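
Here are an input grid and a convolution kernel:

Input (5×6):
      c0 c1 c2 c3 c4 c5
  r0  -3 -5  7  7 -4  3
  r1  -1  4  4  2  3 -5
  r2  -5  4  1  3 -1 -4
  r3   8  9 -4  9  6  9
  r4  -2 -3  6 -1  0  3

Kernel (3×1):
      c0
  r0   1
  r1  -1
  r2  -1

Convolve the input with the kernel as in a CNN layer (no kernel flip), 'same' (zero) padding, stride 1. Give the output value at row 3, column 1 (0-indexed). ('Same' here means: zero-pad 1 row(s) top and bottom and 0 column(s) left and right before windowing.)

-2

The receptive field on the zero-padded input at this output position is [4 / 9 / -3]. Elementwise product with the kernel and sum: 4·1 + 9·-1 + -3·-1.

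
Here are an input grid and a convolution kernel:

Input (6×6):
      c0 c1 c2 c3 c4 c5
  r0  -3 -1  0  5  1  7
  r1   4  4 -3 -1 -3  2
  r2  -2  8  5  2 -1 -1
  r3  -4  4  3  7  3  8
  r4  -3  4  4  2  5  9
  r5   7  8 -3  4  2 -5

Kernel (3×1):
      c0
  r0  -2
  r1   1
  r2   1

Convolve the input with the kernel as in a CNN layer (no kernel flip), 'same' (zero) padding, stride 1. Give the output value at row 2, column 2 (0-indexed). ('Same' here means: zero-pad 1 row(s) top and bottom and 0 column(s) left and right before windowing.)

The receptive field on the zero-padded input at this output position is [-3 / 5 / 3]. Elementwise product with the kernel and sum: -3·-2 + 5·1 + 3·1.

14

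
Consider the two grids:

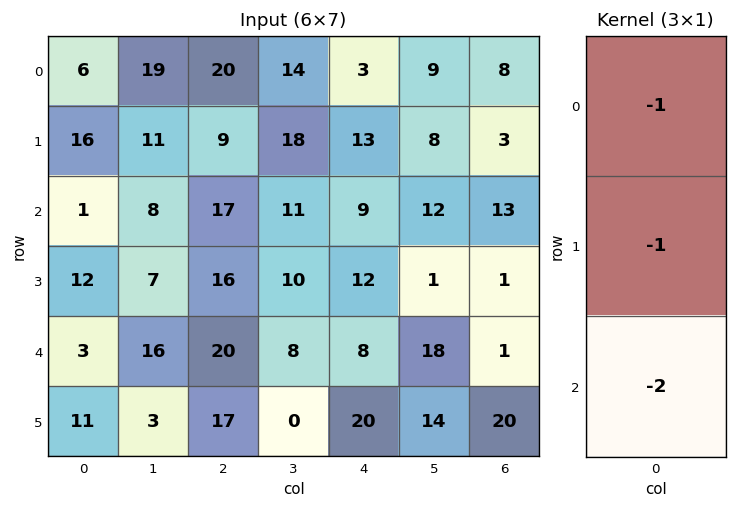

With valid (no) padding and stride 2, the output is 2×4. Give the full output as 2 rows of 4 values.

-24 -63 -34 -37
-19 -73 -37 -16

Output[0,0]: The receptive field on the input at this output position is [6 / 16 / 1]. Elementwise product with the kernel and sum: 6·-1 + 16·-1 + 1·-2.
Output[0,1]: The receptive field on the input at this output position is [20 / 9 / 17]. Elementwise product with the kernel and sum: 20·-1 + 9·-1 + 17·-2.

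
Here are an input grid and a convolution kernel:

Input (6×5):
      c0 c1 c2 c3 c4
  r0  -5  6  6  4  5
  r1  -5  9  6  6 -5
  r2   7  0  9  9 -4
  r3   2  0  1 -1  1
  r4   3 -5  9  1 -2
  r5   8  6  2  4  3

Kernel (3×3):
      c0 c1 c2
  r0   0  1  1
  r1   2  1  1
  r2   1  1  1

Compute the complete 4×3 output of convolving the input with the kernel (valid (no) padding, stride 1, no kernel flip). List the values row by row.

33 58 36
41 30 25
21 23 15
27 12 26

Output[0,0]: The receptive field on the input at this output position is [-5 6 6 / -5 9 6 / 7 0 9]. Elementwise product with the kernel and sum: 6·1 + 6·1 + -5·2 + 9·1 + 6·1 + 7·1 + 0·1 + 9·1.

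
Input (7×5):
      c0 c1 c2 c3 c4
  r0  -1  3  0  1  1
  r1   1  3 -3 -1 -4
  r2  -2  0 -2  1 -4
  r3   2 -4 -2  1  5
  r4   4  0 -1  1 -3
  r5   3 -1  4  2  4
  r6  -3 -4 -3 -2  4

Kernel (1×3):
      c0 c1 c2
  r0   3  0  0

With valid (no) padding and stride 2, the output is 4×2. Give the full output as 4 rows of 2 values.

Output[0,0]: The receptive field on the input at this output position is [-1 3 0]. Elementwise product with the kernel and sum: -1·3.
Output[0,1]: The receptive field on the input at this output position is [0 1 1]. Elementwise product with the kernel and sum: 0·3.

-3 0
-6 -6
12 -3
-9 -9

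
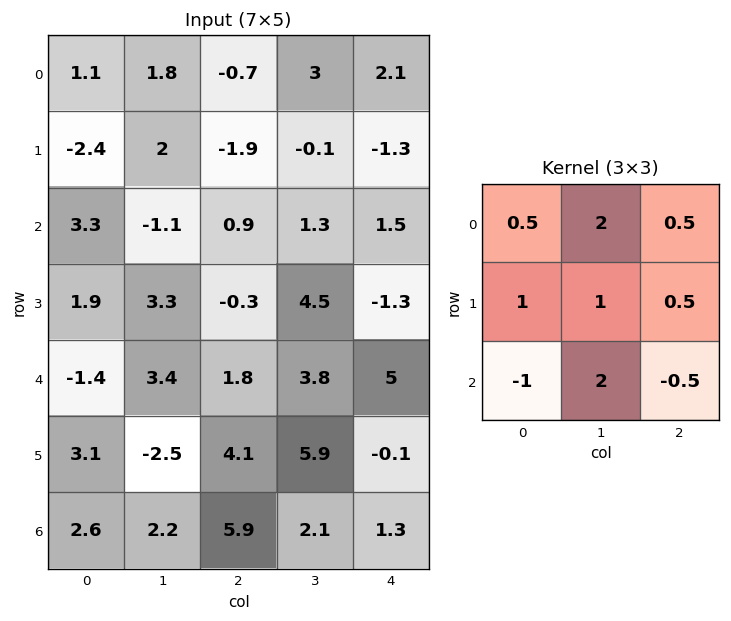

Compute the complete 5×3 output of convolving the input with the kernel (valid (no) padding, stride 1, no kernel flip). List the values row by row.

-3.5 3.3 5
9.35 -8.55 11.1
12.25 5.45 10.65
0.15 18.15 24.05
8.5 20.3 18.6

Output[0,0]: The receptive field on the input at this output position is [1.1 1.8 -0.7 / -2.4 2 -1.9 / 3.3 -1.1 0.9]. Elementwise product with the kernel and sum: 1.1·0.5 + 1.8·2 + -0.7·0.5 + -2.4·1 + 2·1 + -1.9·0.5 + 3.3·-1 + -1.1·2 + 0.9·-0.5.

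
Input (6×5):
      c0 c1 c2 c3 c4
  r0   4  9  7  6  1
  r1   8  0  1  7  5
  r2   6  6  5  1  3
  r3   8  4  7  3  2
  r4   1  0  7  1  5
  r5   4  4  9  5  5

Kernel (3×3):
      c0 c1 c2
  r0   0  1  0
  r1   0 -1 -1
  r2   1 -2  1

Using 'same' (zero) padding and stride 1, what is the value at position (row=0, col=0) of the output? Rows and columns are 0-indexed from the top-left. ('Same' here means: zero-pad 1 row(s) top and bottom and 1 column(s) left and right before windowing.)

-29

The receptive field on the zero-padded input at this output position is [0 0 0 / 0 4 9 / 0 8 0]. Elementwise product with the kernel and sum: 0·1 + 4·-1 + 9·-1 + 0·1 + 8·-2 + 0·1.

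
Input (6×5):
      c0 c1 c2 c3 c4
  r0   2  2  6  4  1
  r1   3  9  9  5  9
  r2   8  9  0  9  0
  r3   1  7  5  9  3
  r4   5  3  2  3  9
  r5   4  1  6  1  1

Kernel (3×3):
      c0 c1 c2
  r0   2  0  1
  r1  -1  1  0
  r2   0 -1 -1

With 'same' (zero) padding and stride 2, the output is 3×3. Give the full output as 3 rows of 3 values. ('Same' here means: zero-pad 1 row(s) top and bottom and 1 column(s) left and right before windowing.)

Output[0,0]: The receptive field on the zero-padded input at this output position is [0 0 0 / 0 2 2 / 0 3 9]. Elementwise product with the kernel and sum: 0·2 + 0·1 + 0·-1 + 2·1 + 3·-1 + 9·-1.
Output[0,1]: The receptive field on the zero-padded input at this output position is [0 0 0 / 2 6 4 / 9 9 5]. Elementwise product with the kernel and sum: 0·2 + 0·1 + 2·-1 + 6·1 + 9·-1 + 5·-1.

-10 -10 -12
9 0 -2
7 15 23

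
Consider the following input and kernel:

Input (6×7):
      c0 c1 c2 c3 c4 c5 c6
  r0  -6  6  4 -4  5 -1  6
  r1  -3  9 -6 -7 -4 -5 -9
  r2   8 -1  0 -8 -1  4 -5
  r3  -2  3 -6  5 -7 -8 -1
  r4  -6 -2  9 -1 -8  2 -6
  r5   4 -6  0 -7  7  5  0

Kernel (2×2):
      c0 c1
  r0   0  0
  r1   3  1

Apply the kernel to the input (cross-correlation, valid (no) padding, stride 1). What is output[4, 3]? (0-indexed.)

-14

The receptive field on the input at this output position is [-1 -8 / -7 7]. Elementwise product with the kernel and sum: -7·3 + 7·1.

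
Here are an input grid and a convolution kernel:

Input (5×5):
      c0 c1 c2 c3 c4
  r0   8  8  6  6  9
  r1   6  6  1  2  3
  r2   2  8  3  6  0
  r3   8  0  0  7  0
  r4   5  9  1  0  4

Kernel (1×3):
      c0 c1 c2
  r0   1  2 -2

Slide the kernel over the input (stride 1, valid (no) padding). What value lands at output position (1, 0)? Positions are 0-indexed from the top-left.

16

The receptive field on the input at this output position is [6 6 1]. Elementwise product with the kernel and sum: 6·1 + 6·2 + 1·-2.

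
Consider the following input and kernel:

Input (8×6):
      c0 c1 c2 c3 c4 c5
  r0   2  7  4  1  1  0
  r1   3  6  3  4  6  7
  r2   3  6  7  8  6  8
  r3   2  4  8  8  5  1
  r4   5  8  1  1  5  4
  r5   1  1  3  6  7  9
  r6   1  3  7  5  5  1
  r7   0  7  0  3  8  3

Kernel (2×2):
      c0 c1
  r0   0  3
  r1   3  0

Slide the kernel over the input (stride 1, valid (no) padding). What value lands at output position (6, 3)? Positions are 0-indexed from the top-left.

The receptive field on the input at this output position is [5 5 / 3 8]. Elementwise product with the kernel and sum: 5·3 + 3·3.

24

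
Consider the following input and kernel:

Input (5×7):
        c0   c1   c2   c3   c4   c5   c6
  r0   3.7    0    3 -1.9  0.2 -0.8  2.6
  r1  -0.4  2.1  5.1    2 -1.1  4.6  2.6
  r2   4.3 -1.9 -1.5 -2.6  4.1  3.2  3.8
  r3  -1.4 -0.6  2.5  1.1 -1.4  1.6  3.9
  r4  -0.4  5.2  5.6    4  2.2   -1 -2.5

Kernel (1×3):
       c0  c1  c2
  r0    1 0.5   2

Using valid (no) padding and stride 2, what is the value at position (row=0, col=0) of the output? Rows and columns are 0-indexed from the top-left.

The receptive field on the input at this output position is [3.7 0 3]. Elementwise product with the kernel and sum: 3.7·1 + 0·0.5 + 3·2.

9.7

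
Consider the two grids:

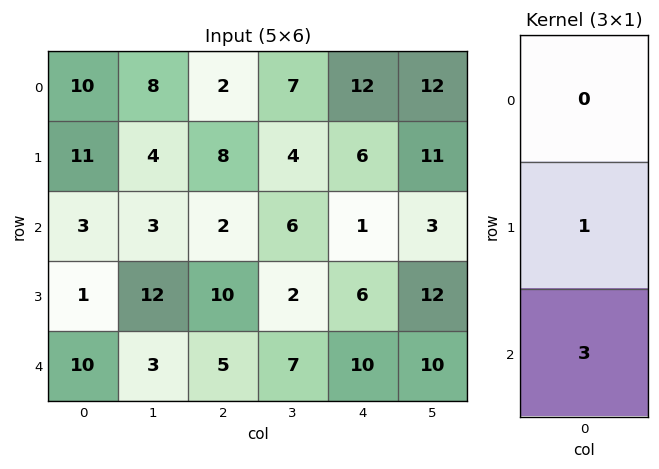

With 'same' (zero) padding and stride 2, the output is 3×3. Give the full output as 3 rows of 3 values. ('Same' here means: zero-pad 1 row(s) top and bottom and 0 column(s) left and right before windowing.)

Output[0,0]: The receptive field on the zero-padded input at this output position is [0 / 10 / 11]. Elementwise product with the kernel and sum: 10·1 + 11·3.
Output[0,1]: The receptive field on the zero-padded input at this output position is [0 / 2 / 8]. Elementwise product with the kernel and sum: 2·1 + 8·3.

43 26 30
6 32 19
10 5 10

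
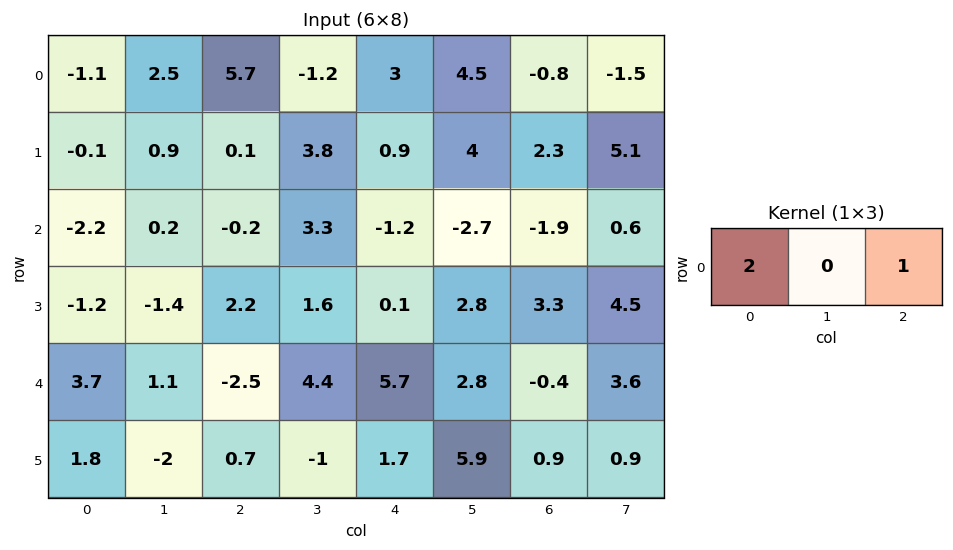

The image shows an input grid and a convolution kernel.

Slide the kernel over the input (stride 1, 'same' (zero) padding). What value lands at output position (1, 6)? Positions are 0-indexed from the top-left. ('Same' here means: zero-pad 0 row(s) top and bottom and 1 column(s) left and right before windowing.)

The receptive field on the zero-padded input at this output position is [4 2.3 5.1]. Elementwise product with the kernel and sum: 4·2 + 5.1·1.

13.1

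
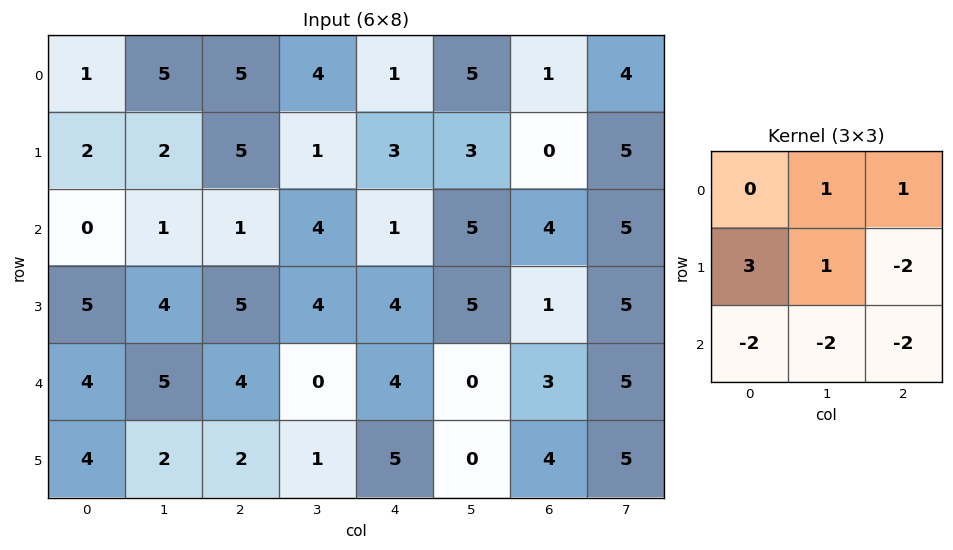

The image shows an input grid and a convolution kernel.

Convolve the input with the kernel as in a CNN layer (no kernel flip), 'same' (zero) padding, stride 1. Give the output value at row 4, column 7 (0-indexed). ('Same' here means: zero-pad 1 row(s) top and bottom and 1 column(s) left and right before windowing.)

The receptive field on the zero-padded input at this output position is [1 5 0 / 3 5 0 / 4 5 0]. Elementwise product with the kernel and sum: 5·1 + 0·1 + 3·3 + 5·1 + 0·-2 + 4·-2 + 5·-2 + 0·-2.

1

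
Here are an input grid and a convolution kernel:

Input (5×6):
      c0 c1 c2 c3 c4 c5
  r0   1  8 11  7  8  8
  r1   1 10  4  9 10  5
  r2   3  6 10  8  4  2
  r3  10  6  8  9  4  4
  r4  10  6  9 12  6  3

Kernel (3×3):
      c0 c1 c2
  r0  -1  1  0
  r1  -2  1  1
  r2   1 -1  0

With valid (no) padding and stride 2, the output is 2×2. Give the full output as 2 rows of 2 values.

Output[0,0]: The receptive field on the input at this output position is [1 8 11 / 1 10 4 / 3 6 10]. Elementwise product with the kernel and sum: 1·-1 + 8·1 + 1·-2 + 10·1 + 4·1 + 3·1 + 6·-1.
Output[0,1]: The receptive field on the input at this output position is [11 7 8 / 4 9 10 / 10 8 4]. Elementwise product with the kernel and sum: 11·-1 + 7·1 + 4·-2 + 9·1 + 10·1 + 10·1 + 8·-1.

16 9
1 -8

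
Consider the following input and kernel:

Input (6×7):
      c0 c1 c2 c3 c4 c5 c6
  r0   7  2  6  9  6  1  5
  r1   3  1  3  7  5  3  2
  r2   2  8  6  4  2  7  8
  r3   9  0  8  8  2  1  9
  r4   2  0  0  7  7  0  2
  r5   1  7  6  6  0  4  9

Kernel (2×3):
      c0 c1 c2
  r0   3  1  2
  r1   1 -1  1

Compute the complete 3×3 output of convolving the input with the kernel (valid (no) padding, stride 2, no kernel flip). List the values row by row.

40 40 33
43 28 39
6 21 30

Output[0,0]: The receptive field on the input at this output position is [7 2 6 / 3 1 3]. Elementwise product with the kernel and sum: 7·3 + 2·1 + 6·2 + 3·1 + 1·-1 + 3·1.
Output[0,1]: The receptive field on the input at this output position is [6 9 6 / 3 7 5]. Elementwise product with the kernel and sum: 6·3 + 9·1 + 6·2 + 3·1 + 7·-1 + 5·1.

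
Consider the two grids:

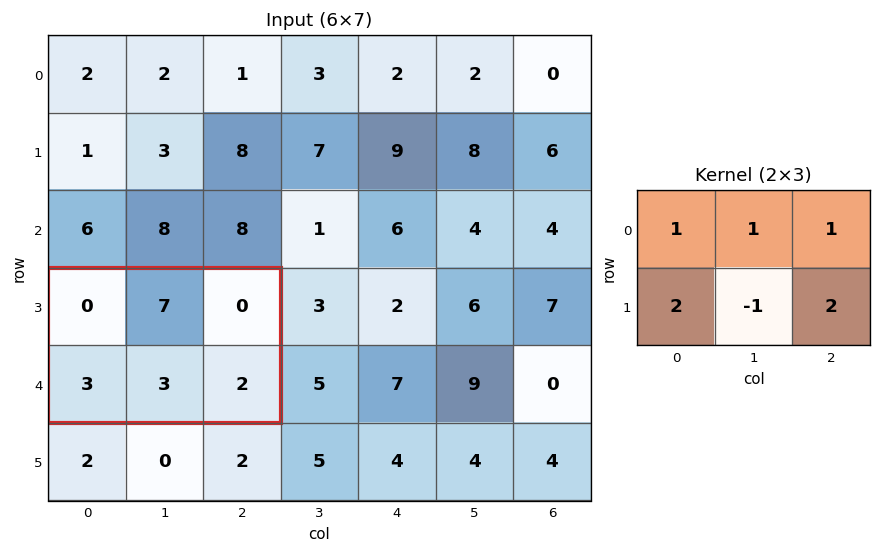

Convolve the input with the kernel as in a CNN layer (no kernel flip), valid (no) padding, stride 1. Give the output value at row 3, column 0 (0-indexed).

14

The receptive field on the input at this output position is [0 7 0 / 3 3 2]. Elementwise product with the kernel and sum: 0·1 + 7·1 + 0·1 + 3·2 + 3·-1 + 2·2.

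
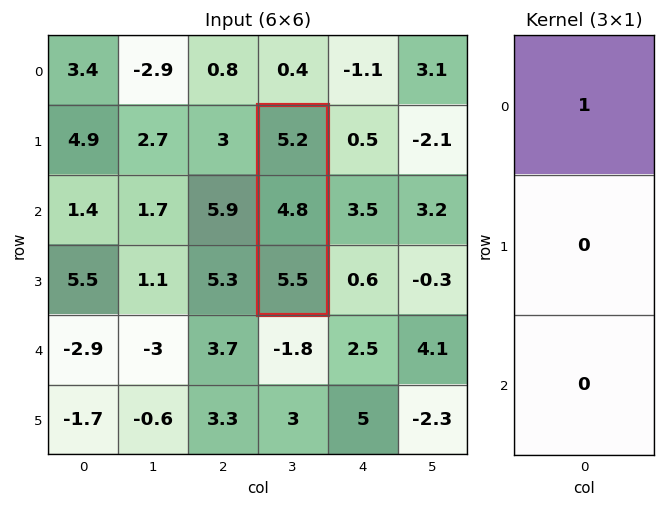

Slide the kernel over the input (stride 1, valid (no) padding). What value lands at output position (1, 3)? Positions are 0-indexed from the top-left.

5.2

The receptive field on the input at this output position is [5.2 / 4.8 / 5.5]. Elementwise product with the kernel and sum: 5.2·1.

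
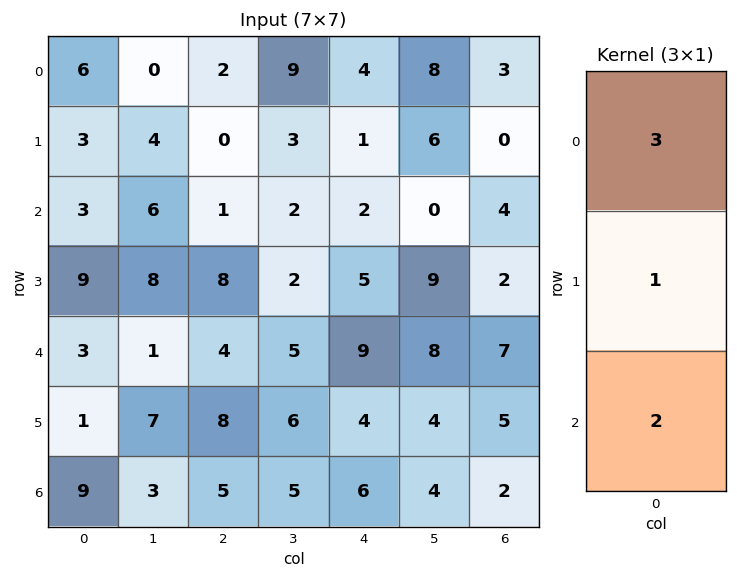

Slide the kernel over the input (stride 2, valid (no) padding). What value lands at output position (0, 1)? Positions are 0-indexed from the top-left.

8

The receptive field on the input at this output position is [2 / 0 / 1]. Elementwise product with the kernel and sum: 2·3 + 0·1 + 1·2.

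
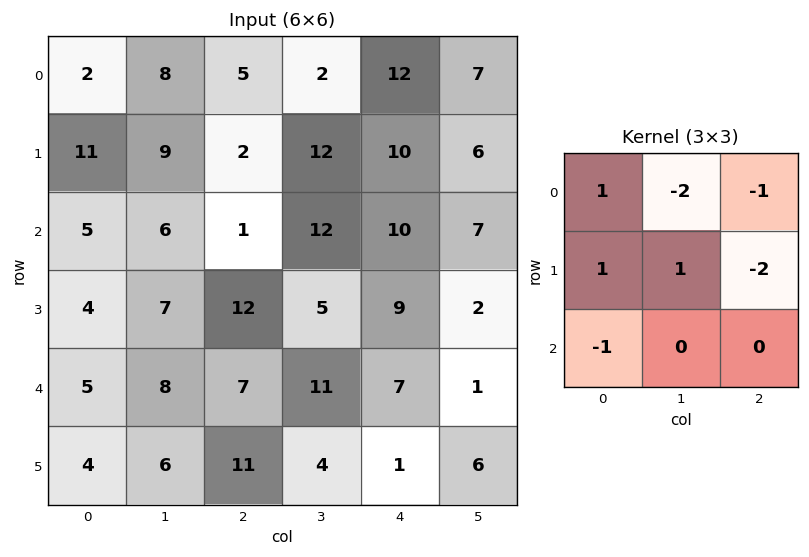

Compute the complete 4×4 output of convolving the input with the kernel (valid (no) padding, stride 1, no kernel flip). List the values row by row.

Output[0,0]: The receptive field on the input at this output position is [2 8 5 / 11 9 2 / 5 6 1]. Elementwise product with the kernel and sum: 2·1 + 8·-2 + 5·-1 + 11·1 + 9·1 + 2·-2 + 5·-1.

-8 -23 -18 -31
-4 -31 -51 -11
-26 -7 -41 -16
-27 -35 -14 -3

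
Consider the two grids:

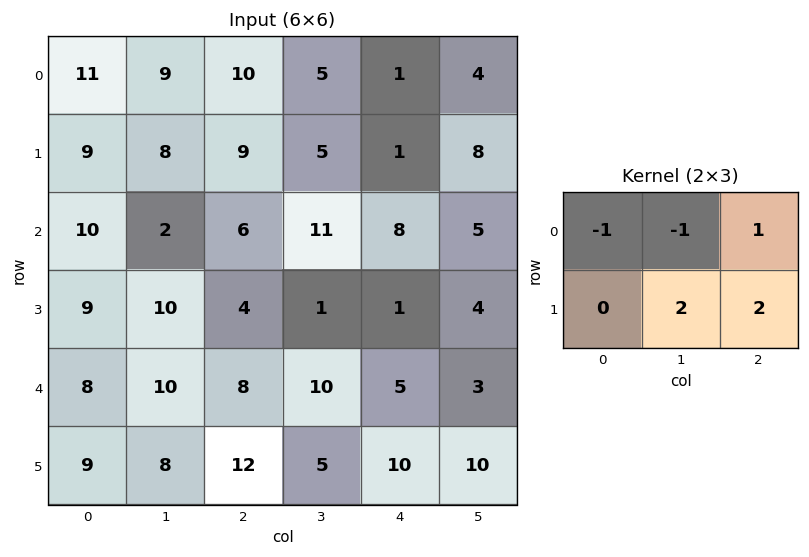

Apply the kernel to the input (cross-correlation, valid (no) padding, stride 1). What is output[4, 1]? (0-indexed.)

26

The receptive field on the input at this output position is [10 8 10 / 8 12 5]. Elementwise product with the kernel and sum: 10·-1 + 8·-1 + 10·1 + 12·2 + 5·2.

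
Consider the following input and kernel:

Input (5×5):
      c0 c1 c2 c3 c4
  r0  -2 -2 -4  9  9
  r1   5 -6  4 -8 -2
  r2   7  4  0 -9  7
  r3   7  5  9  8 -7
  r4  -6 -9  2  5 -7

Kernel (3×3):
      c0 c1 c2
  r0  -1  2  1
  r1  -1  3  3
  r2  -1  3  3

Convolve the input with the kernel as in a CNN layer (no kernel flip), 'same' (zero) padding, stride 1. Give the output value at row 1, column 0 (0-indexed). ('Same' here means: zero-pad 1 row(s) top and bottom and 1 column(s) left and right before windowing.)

24

The receptive field on the zero-padded input at this output position is [0 -2 -2 / 0 5 -6 / 0 7 4]. Elementwise product with the kernel and sum: 0·-1 + -2·2 + -2·1 + 0·-1 + 5·3 + -6·3 + 0·-1 + 7·3 + 4·3.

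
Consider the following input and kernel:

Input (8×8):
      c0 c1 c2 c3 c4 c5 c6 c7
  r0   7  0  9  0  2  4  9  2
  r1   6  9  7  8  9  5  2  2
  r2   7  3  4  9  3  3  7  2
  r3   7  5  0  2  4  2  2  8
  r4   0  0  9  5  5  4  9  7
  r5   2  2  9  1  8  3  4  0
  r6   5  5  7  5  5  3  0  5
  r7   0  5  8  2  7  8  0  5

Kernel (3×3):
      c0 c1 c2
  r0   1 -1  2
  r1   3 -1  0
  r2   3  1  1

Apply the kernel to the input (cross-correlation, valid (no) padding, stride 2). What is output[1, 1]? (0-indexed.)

The receptive field on the input at this output position is [4 9 3 / 0 2 4 / 9 5 5]. Elementwise product with the kernel and sum: 4·1 + 9·-1 + 3·2 + 0·3 + 2·-1 + 9·3 + 5·1 + 5·1.

36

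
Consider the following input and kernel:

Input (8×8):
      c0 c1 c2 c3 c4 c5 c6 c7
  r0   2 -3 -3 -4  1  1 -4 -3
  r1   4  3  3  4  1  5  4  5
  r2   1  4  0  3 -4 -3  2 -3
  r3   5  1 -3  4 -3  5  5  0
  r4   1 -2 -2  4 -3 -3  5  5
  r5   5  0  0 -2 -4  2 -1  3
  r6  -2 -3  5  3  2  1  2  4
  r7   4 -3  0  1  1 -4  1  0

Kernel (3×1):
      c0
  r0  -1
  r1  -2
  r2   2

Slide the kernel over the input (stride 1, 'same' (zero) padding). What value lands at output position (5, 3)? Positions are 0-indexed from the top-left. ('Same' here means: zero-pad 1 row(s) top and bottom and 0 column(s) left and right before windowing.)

The receptive field on the zero-padded input at this output position is [4 / -2 / 3]. Elementwise product with the kernel and sum: 4·-1 + -2·-2 + 3·2.

6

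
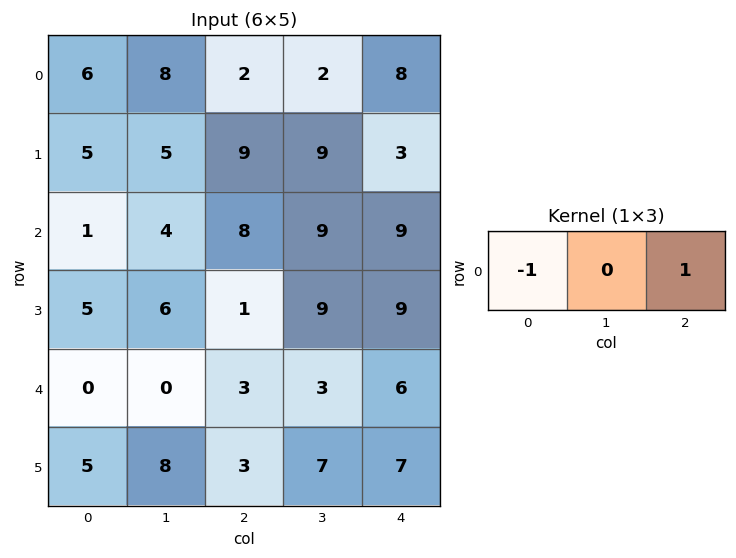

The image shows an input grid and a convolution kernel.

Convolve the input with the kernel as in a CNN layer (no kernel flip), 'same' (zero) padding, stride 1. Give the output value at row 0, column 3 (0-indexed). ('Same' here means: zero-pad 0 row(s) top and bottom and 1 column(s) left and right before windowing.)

6

The receptive field on the zero-padded input at this output position is [2 2 8]. Elementwise product with the kernel and sum: 2·-1 + 8·1.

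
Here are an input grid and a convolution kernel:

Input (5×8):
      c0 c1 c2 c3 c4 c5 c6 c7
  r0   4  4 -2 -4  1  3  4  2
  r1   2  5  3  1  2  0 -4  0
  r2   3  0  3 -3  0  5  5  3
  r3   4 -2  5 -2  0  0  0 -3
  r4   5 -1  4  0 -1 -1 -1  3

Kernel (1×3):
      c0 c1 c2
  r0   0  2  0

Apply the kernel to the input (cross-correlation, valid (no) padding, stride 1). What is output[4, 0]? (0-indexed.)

The receptive field on the input at this output position is [5 -1 4]. Elementwise product with the kernel and sum: -1·2.

-2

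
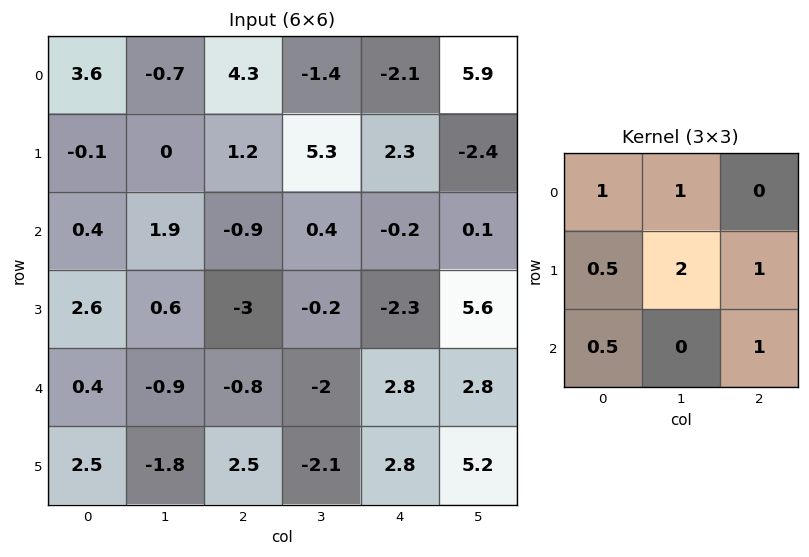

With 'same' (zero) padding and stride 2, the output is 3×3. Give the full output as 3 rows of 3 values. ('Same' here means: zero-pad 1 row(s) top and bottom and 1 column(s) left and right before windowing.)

Output[0,0]: The receptive field on the zero-padded input at this output position is [0 0 0 / 0 3.6 -0.7 / 0 -0.1 0]. Elementwise product with the kernel and sum: 0·1 + 0·1 + 0·0.5 + 3.6·2 + -0.7·1 + 0·0.5 + 0·1.
Output[0,1]: The receptive field on the zero-padded input at this output position is [0 0 0 / -0.7 4.3 -1.4 / 0 1.2 5.3]. Elementwise product with the kernel and sum: 0·1 + 0·1 + -0.7·0.5 + 4.3·2 + -1.4·1 + 0·0.5 + 5.3·1.

6.5 12.15 1.25
3.2 0.85 13
0.7 -9.45 9.05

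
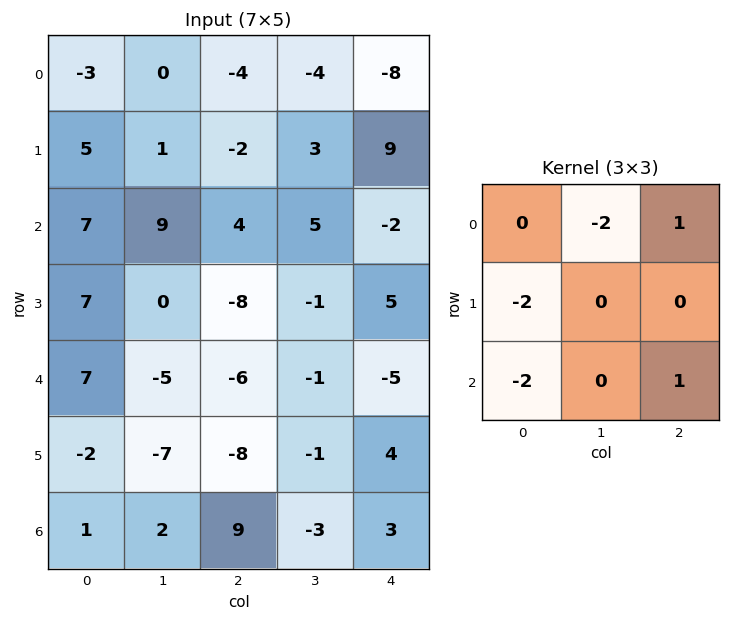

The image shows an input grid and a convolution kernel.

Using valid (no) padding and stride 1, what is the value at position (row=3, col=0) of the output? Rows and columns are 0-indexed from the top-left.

-26

The receptive field on the input at this output position is [7 0 -8 / 7 -5 -6 / -2 -7 -8]. Elementwise product with the kernel and sum: 0·-2 + -8·1 + 7·-2 + -2·-2 + -8·1.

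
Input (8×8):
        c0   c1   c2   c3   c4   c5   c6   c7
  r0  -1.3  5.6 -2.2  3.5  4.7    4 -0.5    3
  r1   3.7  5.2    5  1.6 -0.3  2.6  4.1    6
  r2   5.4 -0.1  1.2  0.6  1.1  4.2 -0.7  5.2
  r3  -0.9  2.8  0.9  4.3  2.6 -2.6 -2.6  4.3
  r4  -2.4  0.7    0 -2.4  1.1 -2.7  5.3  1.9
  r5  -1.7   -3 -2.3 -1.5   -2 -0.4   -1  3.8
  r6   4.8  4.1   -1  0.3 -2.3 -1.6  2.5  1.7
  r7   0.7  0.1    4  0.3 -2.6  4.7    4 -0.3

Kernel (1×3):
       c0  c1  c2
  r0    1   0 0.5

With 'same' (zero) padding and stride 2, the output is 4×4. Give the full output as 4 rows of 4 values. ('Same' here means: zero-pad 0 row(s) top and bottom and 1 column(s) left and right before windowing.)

2.8 7.35 5.5 5.5
-0.05 0.2 2.7 6.8
0.35 -0.5 -3.75 -1.75
2.05 4.25 -0.5 -0.75

Output[0,0]: The receptive field on the zero-padded input at this output position is [0 -1.3 5.6]. Elementwise product with the kernel and sum: 0·1 + 5.6·0.5.
Output[0,1]: The receptive field on the zero-padded input at this output position is [5.6 -2.2 3.5]. Elementwise product with the kernel and sum: 5.6·1 + 3.5·0.5.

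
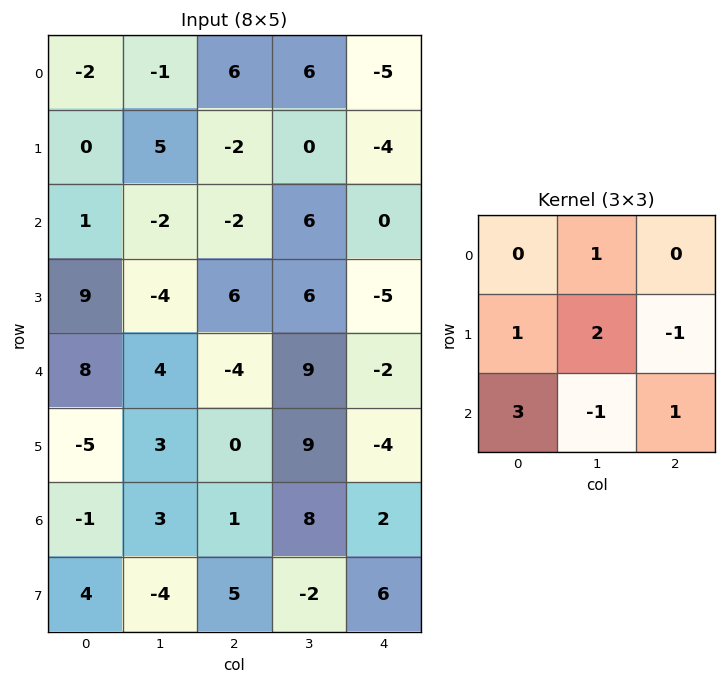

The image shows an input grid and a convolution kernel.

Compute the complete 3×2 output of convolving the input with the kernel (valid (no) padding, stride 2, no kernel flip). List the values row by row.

14 -4
9 6
0 28

Output[0,0]: The receptive field on the input at this output position is [-2 -1 6 / 0 5 -2 / 1 -2 -2]. Elementwise product with the kernel and sum: -1·1 + 0·1 + 5·2 + -2·-1 + 1·3 + -2·-1 + -2·1.
Output[0,1]: The receptive field on the input at this output position is [6 6 -5 / -2 0 -4 / -2 6 0]. Elementwise product with the kernel and sum: 6·1 + -2·1 + 0·2 + -4·-1 + -2·3 + 6·-1 + 0·1.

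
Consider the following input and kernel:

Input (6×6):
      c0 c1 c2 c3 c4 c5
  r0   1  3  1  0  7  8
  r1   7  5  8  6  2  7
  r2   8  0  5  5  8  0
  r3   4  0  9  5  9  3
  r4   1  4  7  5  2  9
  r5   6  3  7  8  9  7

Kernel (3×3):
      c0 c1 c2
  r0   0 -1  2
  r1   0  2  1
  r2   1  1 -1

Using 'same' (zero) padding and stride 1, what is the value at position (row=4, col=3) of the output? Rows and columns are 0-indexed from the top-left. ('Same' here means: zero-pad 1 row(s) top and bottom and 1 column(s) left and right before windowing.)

31

The receptive field on the zero-padded input at this output position is [9 5 9 / 7 5 2 / 7 8 9]. Elementwise product with the kernel and sum: 5·-1 + 9·2 + 5·2 + 2·1 + 7·1 + 8·1 + 9·-1.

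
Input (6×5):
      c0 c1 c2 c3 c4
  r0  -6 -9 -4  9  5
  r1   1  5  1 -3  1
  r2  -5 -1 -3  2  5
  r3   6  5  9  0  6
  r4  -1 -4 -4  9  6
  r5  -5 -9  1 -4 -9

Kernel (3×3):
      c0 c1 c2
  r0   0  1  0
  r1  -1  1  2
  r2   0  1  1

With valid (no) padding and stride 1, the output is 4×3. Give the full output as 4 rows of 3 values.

Output[0,0]: The receptive field on the input at this output position is [-6 -9 -4 / 1 5 1 / -5 -1 -3]. Elementwise product with the kernel and sum: -9·1 + 1·-1 + 5·1 + 1·2 + -1·1 + -3·1.
Output[0,1]: The receptive field on the input at this output position is [-9 -4 9 / 5 1 -3 / -1 -3 2]. Elementwise product with the kernel and sum: -4·1 + 5·-1 + 1·1 + -3·2 + -3·1 + 2·1.

-7 -15 14
17 12 18
8 6 20
-14 24 12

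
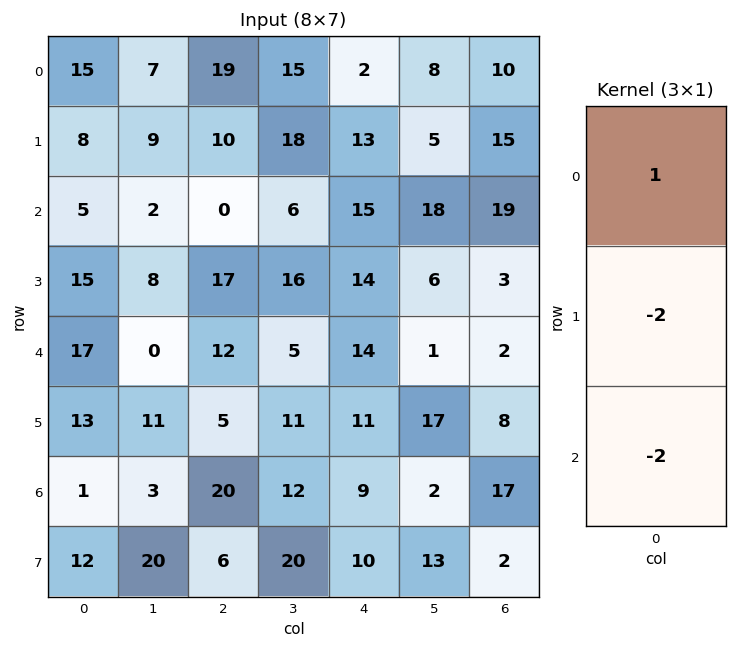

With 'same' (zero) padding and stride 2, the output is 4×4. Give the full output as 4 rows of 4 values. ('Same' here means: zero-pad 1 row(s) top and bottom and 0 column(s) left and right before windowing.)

Output[0,0]: The receptive field on the zero-padded input at this output position is [0 / 15 / 8]. Elementwise product with the kernel and sum: 0·1 + 15·-2 + 8·-2.

-46 -58 -30 -50
-32 -24 -45 -29
-45 -17 -36 -17
-13 -47 -27 -30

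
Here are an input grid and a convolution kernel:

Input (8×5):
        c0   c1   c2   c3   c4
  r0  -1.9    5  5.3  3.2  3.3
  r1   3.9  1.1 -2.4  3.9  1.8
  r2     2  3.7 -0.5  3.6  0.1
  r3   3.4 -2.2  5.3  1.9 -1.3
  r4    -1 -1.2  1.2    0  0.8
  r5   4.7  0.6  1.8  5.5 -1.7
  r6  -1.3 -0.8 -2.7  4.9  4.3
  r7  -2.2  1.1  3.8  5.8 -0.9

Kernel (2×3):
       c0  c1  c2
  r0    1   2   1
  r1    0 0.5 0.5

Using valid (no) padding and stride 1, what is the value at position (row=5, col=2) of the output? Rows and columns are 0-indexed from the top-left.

15.7

The receptive field on the input at this output position is [1.8 5.5 -1.7 / -2.7 4.9 4.3]. Elementwise product with the kernel and sum: 1.8·1 + 5.5·2 + -1.7·1 + 4.9·0.5 + 4.3·0.5.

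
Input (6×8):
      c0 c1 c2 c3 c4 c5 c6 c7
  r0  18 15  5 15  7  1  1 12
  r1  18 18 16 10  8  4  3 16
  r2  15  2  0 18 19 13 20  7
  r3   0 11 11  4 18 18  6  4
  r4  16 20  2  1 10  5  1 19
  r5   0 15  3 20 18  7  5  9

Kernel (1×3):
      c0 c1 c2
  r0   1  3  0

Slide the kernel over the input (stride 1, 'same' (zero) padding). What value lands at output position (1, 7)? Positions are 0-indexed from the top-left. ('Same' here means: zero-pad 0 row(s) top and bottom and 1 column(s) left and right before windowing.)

The receptive field on the zero-padded input at this output position is [3 16 0]. Elementwise product with the kernel and sum: 3·1 + 16·3.

51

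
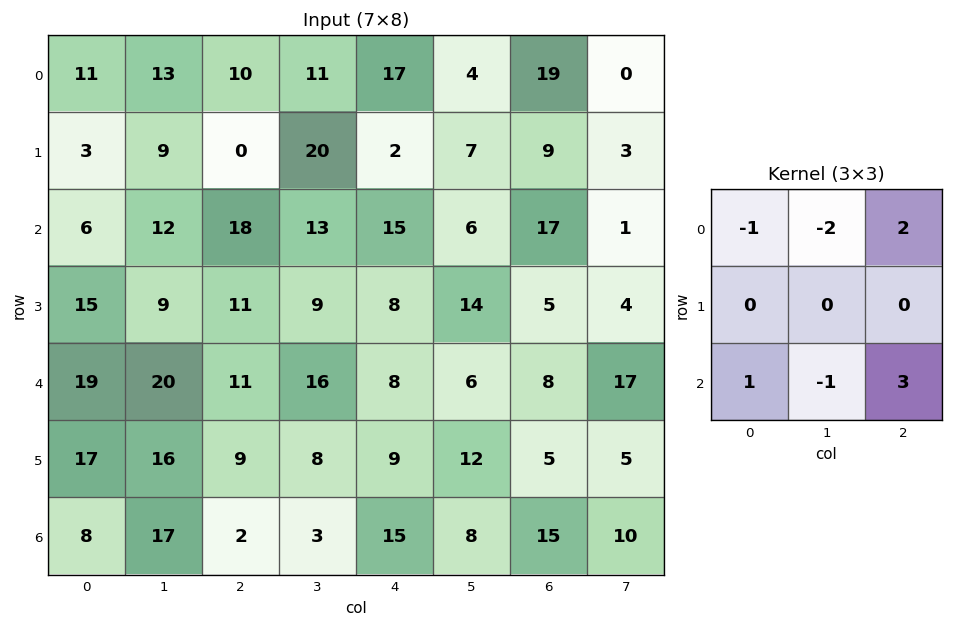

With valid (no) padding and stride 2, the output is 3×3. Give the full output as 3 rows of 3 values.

Output[0,0]: The receptive field on the input at this output position is [11 13 10 / 3 9 0 / 6 12 18]. Elementwise product with the kernel and sum: 11·-1 + 13·-2 + 10·2 + 6·1 + 12·-1 + 18·3.
Output[0,1]: The receptive field on the input at this output position is [10 11 17 / 0 20 2 / 18 13 15]. Elementwise product with the kernel and sum: 10·-1 + 11·-2 + 17·2 + 18·1 + 13·-1 + 15·3.

31 52 73
38 5 33
-40 17 48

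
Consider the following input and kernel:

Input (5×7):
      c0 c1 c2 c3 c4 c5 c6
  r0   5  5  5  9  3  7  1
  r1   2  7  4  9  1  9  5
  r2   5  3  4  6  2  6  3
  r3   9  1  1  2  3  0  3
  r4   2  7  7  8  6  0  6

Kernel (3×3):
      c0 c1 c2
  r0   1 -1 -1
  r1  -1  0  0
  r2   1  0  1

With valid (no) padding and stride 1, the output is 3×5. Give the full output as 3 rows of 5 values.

Output[0,0]: The receptive field on the input at this output position is [5 5 5 / 2 7 4 / 5 3 4]. Elementwise product with the kernel and sum: 5·1 + 5·-1 + 5·-1 + 2·-1 + 5·1 + 4·1.
Output[0,1]: The receptive field on the input at this output position is [5 5 9 / 7 4 9 / 3 4 6]. Elementwise product with the kernel and sum: 5·1 + 5·-1 + 9·-1 + 7·-1 + 3·1 + 6·1.

2 -7 -5 2 -1
-4 -6 -6 -5 -9
-2 7 8 4 2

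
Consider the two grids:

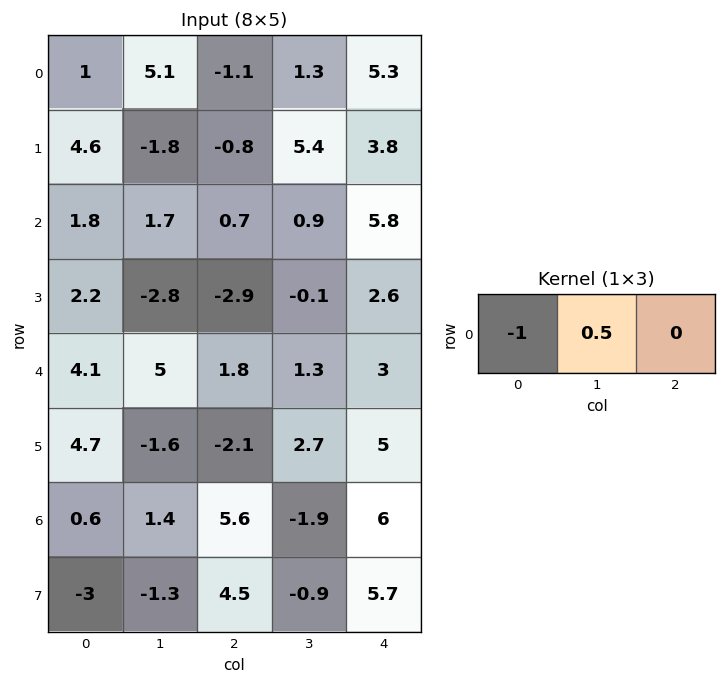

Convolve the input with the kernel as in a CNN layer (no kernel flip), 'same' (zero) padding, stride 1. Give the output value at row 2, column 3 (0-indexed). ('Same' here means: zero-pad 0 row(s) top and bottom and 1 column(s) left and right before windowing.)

-0.25

The receptive field on the zero-padded input at this output position is [0.7 0.9 5.8]. Elementwise product with the kernel and sum: 0.7·-1 + 0.9·0.5.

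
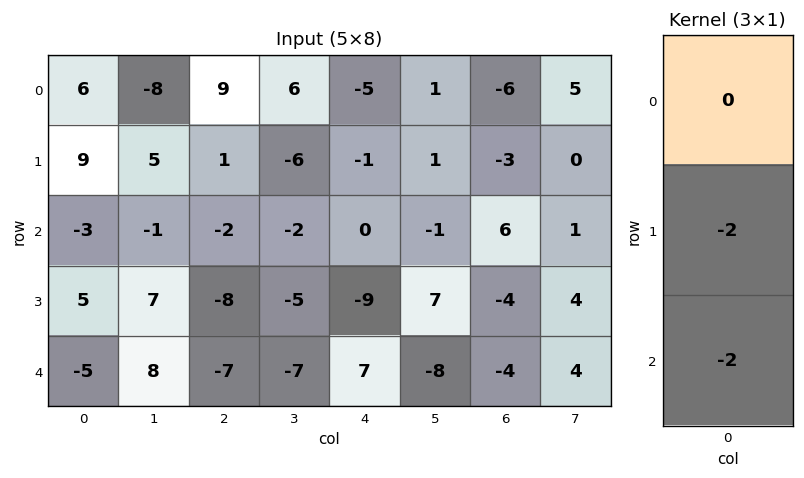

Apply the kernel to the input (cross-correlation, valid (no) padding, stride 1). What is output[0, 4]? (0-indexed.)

2

The receptive field on the input at this output position is [-5 / -1 / 0]. Elementwise product with the kernel and sum: -1·-2 + 0·-2.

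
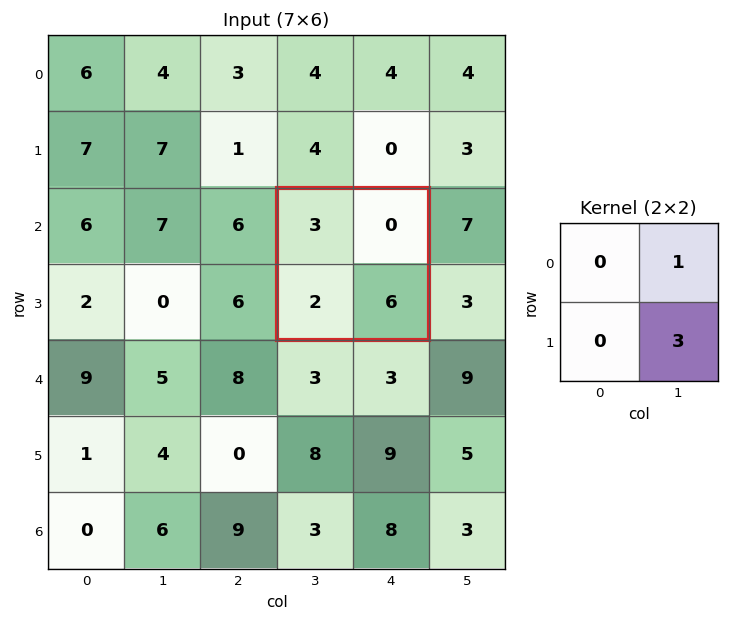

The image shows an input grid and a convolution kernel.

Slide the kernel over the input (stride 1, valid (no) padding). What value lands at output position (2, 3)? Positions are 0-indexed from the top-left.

18

The receptive field on the input at this output position is [3 0 / 2 6]. Elementwise product with the kernel and sum: 0·1 + 6·3.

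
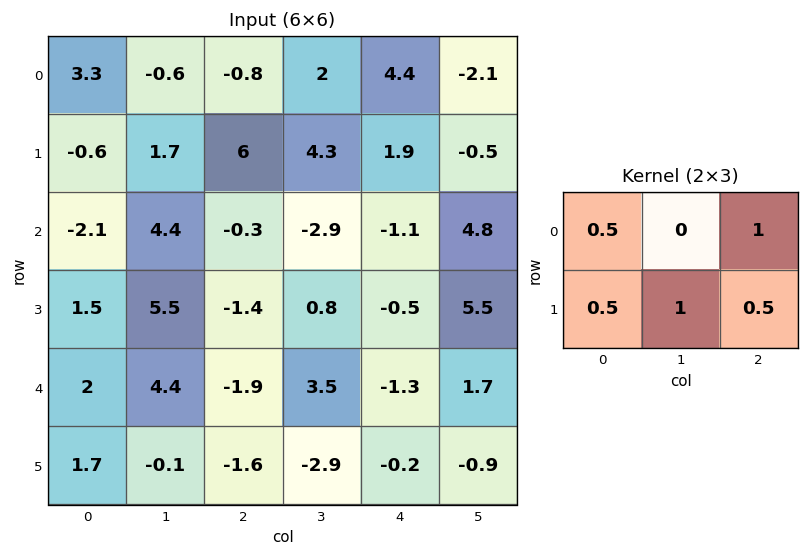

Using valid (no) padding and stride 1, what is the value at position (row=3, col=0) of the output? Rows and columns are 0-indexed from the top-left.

3.8

The receptive field on the input at this output position is [1.5 5.5 -1.4 / 2 4.4 -1.9]. Elementwise product with the kernel and sum: 1.5·0.5 + -1.4·1 + 2·0.5 + 4.4·1 + -1.9·0.5.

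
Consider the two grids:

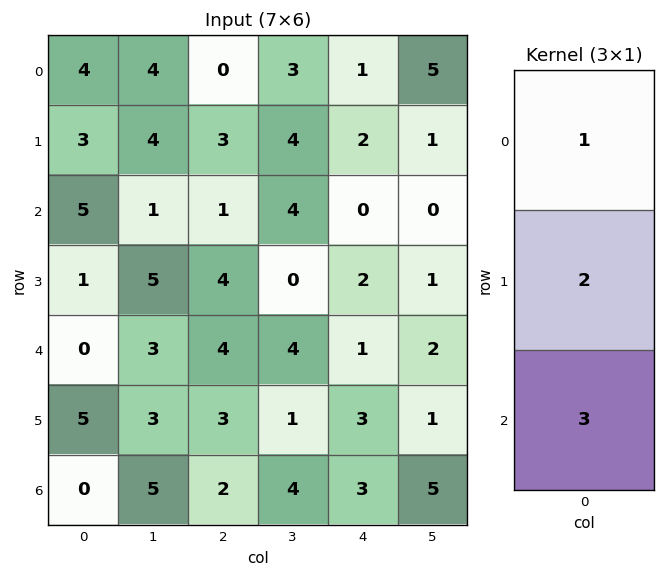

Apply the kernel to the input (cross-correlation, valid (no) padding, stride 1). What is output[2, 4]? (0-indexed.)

The receptive field on the input at this output position is [0 / 2 / 1]. Elementwise product with the kernel and sum: 0·1 + 2·2 + 1·3.

7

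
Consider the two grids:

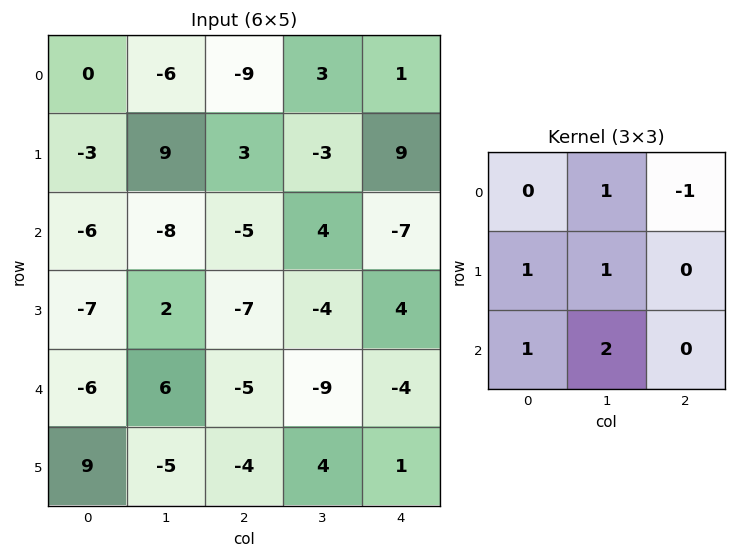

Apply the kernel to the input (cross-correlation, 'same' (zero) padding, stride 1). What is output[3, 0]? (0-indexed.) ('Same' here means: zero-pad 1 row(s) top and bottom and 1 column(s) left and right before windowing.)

-17

The receptive field on the zero-padded input at this output position is [0 -6 -8 / 0 -7 2 / 0 -6 6]. Elementwise product with the kernel and sum: -6·1 + -8·-1 + 0·1 + -7·1 + 0·1 + -6·2.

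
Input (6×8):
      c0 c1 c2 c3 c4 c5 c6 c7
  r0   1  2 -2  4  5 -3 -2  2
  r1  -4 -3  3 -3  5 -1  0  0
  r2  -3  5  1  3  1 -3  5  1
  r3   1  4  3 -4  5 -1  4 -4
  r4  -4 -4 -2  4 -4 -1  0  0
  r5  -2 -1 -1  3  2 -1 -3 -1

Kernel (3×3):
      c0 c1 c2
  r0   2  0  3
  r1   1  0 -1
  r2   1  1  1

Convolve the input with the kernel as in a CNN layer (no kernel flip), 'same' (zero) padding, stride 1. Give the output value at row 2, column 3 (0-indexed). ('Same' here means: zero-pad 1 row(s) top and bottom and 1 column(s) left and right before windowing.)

The receptive field on the zero-padded input at this output position is [3 -3 5 / 1 3 1 / 3 -4 5]. Elementwise product with the kernel and sum: 3·2 + 5·3 + 1·1 + 1·-1 + 3·1 + -4·1 + 5·1.

25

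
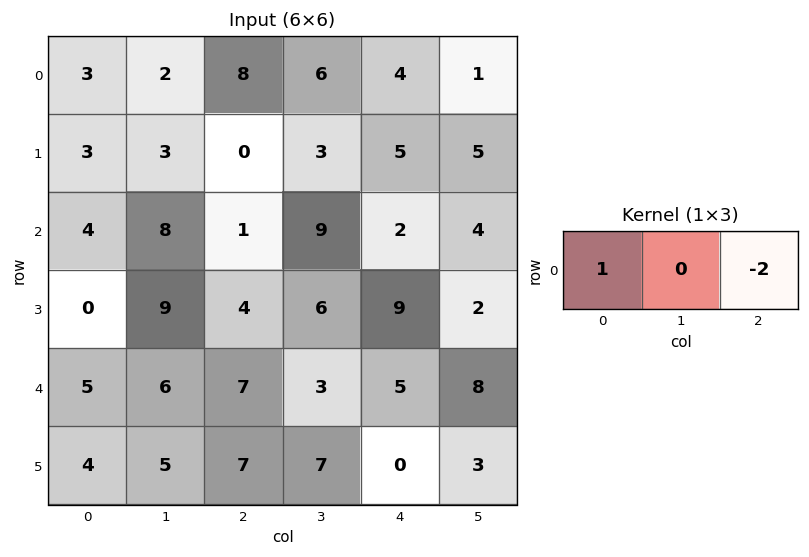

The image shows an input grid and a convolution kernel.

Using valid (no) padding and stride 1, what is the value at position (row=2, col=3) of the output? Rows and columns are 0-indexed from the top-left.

1

The receptive field on the input at this output position is [9 2 4]. Elementwise product with the kernel and sum: 9·1 + 4·-2.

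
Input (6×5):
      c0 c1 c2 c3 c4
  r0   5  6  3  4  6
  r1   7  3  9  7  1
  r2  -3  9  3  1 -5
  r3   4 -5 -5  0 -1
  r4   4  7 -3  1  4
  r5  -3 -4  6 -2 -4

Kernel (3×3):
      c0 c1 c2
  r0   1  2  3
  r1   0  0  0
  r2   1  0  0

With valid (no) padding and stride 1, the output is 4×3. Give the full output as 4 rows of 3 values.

Output[0,0]: The receptive field on the input at this output position is [5 6 3 / 7 3 9 / -3 9 3]. Elementwise product with the kernel and sum: 5·1 + 6·2 + 3·3 + -3·1.

23 33 32
44 37 21
28 25 -13
-24 -19 -2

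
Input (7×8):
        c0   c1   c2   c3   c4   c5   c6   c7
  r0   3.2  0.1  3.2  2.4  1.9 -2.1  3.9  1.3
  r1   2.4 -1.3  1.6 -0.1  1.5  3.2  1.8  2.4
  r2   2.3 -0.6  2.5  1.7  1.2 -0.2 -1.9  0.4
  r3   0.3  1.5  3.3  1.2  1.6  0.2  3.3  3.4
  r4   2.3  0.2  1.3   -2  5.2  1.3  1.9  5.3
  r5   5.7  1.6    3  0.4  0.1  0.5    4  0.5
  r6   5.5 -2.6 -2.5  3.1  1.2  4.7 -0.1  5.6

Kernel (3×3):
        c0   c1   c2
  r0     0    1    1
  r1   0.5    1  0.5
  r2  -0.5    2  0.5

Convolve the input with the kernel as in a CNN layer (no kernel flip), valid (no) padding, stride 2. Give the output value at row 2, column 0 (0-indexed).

The receptive field on the input at this output position is [2.3 0.2 1.3 / 5.7 1.6 3 / 5.5 -2.6 -2.5]. Elementwise product with the kernel and sum: 0.2·1 + 1.3·1 + 5.7·0.5 + 1.6·1 + 3·0.5 + 5.5·-0.5 + -2.6·2 + -2.5·0.5.

-1.75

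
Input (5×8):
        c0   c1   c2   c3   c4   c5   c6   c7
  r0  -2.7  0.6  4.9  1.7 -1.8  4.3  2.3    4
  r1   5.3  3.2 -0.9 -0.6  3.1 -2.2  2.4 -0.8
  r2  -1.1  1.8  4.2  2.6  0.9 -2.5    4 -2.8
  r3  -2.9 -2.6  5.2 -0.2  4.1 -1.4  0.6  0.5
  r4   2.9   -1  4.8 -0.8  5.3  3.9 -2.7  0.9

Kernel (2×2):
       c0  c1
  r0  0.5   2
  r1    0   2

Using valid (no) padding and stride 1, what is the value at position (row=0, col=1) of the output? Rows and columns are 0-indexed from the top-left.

The receptive field on the input at this output position is [0.6 4.9 / 3.2 -0.9]. Elementwise product with the kernel and sum: 0.6·0.5 + 4.9·2 + -0.9·2.

8.3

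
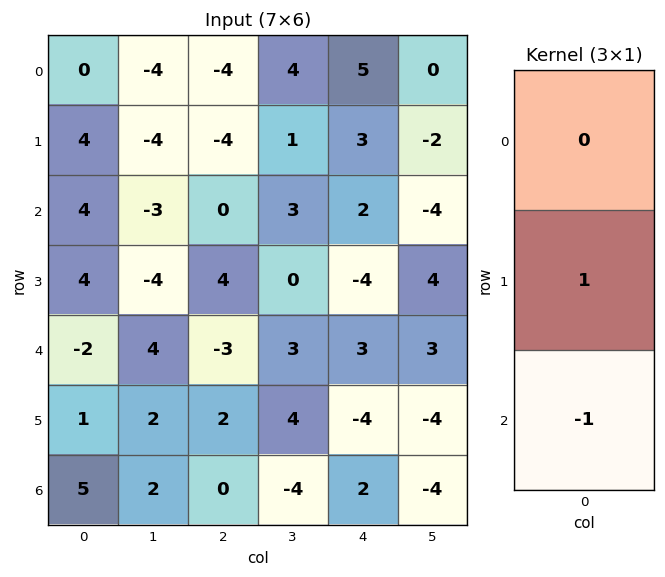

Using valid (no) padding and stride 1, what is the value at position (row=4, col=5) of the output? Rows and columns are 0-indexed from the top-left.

The receptive field on the input at this output position is [3 / -4 / -4]. Elementwise product with the kernel and sum: -4·1 + -4·-1.

0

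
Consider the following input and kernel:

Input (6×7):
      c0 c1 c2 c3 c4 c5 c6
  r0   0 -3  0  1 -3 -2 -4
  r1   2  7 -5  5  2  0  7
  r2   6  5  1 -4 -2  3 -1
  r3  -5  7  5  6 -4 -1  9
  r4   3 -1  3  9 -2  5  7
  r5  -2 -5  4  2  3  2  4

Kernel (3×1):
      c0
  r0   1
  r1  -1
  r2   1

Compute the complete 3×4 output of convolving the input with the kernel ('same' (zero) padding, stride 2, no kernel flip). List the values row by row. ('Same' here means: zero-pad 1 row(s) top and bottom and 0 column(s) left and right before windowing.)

Output[0,0]: The receptive field on the zero-padded input at this output position is [0 / 0 / 2]. Elementwise product with the kernel and sum: 0·1 + 0·-1 + 2·1.

2 -5 5 11
-9 -1 0 17
-10 6 1 6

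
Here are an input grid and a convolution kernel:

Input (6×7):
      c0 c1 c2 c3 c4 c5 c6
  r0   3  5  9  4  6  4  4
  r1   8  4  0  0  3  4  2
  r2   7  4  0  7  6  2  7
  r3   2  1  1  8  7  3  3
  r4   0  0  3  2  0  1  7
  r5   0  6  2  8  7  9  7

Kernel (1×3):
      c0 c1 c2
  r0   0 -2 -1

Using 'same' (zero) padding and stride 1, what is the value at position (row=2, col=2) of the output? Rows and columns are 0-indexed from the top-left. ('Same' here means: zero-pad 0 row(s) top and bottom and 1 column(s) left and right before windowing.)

The receptive field on the zero-padded input at this output position is [4 0 7]. Elementwise product with the kernel and sum: 0·-2 + 7·-1.

-7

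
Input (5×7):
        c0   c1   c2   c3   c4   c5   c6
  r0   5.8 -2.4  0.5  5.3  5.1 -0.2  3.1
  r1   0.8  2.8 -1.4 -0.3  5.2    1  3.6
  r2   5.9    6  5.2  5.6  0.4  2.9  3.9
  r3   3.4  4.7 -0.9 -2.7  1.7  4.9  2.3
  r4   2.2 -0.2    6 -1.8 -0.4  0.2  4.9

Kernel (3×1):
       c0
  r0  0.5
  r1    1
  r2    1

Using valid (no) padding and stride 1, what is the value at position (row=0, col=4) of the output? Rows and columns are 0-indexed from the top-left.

8.15

The receptive field on the input at this output position is [5.1 / 5.2 / 0.4]. Elementwise product with the kernel and sum: 5.1·0.5 + 5.2·1 + 0.4·1.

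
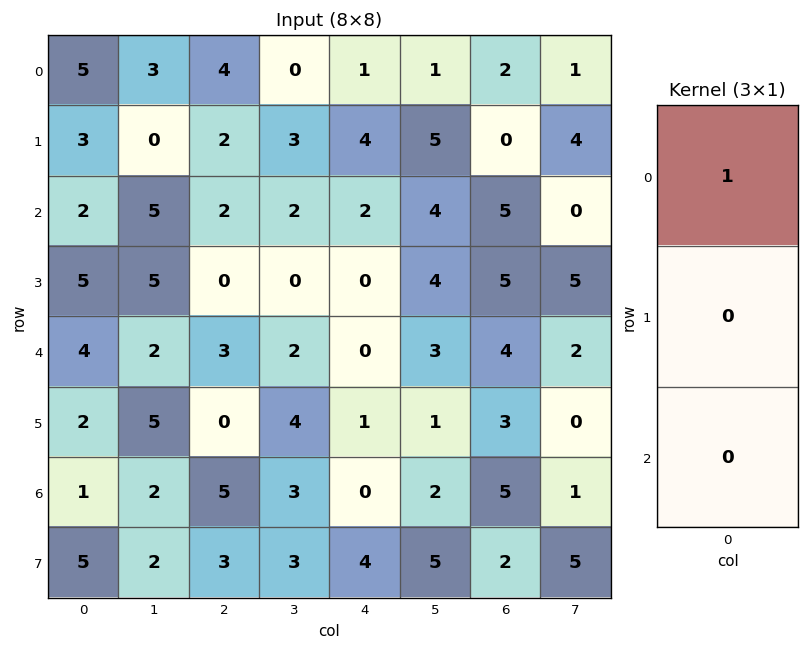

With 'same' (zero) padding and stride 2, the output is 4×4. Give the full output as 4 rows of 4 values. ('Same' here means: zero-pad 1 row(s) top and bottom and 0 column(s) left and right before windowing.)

0 0 0 0
3 2 4 0
5 0 0 5
2 0 1 3

Output[0,0]: The receptive field on the zero-padded input at this output position is [0 / 5 / 3]. Elementwise product with the kernel and sum: 0·1.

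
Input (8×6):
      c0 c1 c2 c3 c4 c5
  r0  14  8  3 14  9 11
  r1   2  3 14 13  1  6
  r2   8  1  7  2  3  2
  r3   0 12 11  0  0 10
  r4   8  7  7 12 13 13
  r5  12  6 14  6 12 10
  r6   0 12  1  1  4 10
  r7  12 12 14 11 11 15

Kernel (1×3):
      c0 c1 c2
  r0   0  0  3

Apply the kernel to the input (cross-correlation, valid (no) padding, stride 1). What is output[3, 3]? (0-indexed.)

The receptive field on the input at this output position is [0 0 10]. Elementwise product with the kernel and sum: 10·3.

30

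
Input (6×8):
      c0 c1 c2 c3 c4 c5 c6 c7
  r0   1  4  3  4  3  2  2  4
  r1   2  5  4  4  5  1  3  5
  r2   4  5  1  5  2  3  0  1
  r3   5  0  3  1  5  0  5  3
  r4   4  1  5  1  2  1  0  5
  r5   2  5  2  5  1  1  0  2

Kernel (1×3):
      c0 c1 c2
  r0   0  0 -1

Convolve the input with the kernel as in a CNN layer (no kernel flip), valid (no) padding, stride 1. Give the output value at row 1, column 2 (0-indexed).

The receptive field on the input at this output position is [4 4 5]. Elementwise product with the kernel and sum: 5·-1.

-5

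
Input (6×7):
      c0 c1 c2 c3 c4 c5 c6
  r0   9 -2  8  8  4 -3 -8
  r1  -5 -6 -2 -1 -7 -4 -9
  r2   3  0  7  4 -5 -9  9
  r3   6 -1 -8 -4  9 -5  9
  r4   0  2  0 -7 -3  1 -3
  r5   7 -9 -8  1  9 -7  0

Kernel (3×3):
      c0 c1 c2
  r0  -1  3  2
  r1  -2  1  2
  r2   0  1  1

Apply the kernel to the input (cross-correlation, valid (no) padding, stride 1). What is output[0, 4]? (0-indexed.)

The receptive field on the input at this output position is [4 -3 -8 / -7 -4 -9 / -5 -9 9]. Elementwise product with the kernel and sum: 4·-1 + -3·3 + -8·2 + -7·-2 + -4·1 + -9·2 + -9·1 + 9·1.

-37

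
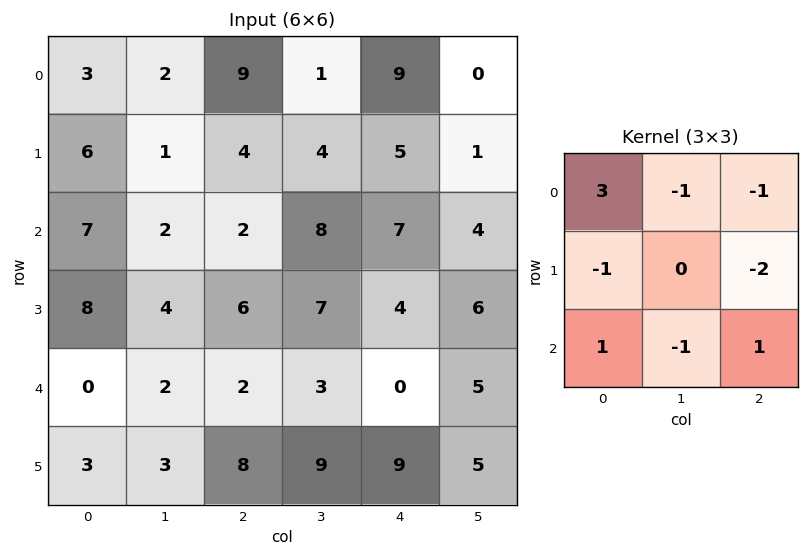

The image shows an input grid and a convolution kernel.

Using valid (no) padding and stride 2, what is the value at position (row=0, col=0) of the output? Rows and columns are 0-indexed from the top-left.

The receptive field on the input at this output position is [3 2 9 / 6 1 4 / 7 2 2]. Elementwise product with the kernel and sum: 3·3 + 2·-1 + 9·-1 + 6·-1 + 4·-2 + 7·1 + 2·-1 + 2·1.

-9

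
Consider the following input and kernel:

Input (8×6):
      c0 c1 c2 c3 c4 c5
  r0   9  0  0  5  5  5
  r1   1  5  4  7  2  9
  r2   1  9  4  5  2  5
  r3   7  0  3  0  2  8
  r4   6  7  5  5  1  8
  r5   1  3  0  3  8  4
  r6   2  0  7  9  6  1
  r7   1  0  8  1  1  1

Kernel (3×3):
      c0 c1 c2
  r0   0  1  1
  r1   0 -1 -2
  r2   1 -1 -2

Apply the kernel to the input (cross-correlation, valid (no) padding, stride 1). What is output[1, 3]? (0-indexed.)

-19

The receptive field on the input at this output position is [7 2 9 / 5 2 5 / 0 2 8]. Elementwise product with the kernel and sum: 2·1 + 9·1 + 2·-1 + 5·-2 + 0·1 + 2·-1 + 8·-2.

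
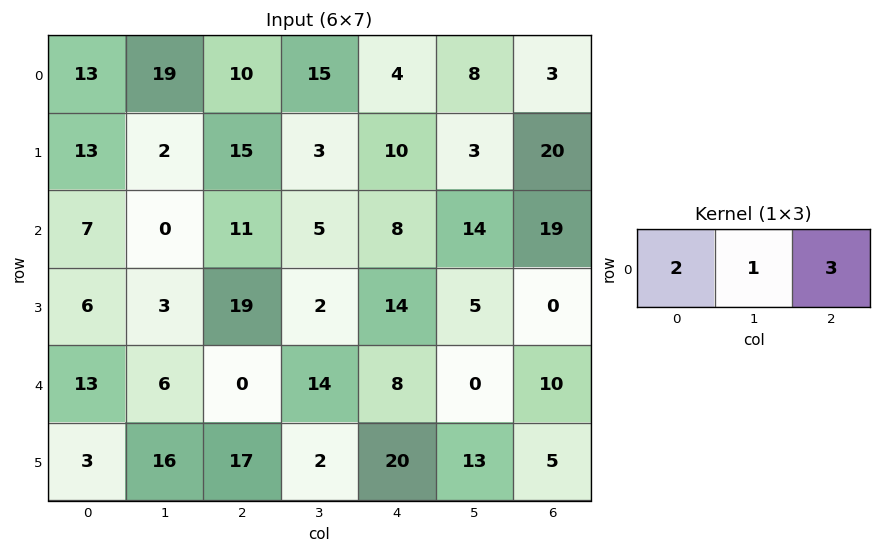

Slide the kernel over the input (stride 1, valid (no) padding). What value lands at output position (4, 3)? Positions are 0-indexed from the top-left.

The receptive field on the input at this output position is [14 8 0]. Elementwise product with the kernel and sum: 14·2 + 8·1 + 0·3.

36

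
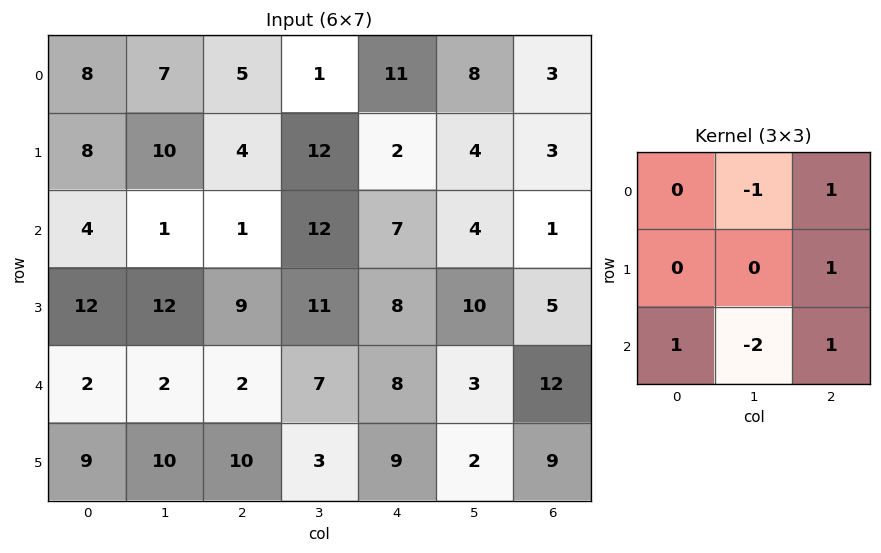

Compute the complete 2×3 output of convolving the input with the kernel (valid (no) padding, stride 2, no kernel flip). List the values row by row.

Output[0,0]: The receptive field on the input at this output position is [8 7 5 / 8 10 4 / 4 1 1]. Elementwise product with the kernel and sum: 7·-1 + 5·1 + 4·1 + 4·1 + 1·-2 + 1·1.
Output[0,1]: The receptive field on the input at this output position is [5 1 11 / 4 12 2 / 1 12 7]. Elementwise product with the kernel and sum: 1·-1 + 11·1 + 2·1 + 1·1 + 12·-2 + 7·1.

5 -4 -2
9 -1 16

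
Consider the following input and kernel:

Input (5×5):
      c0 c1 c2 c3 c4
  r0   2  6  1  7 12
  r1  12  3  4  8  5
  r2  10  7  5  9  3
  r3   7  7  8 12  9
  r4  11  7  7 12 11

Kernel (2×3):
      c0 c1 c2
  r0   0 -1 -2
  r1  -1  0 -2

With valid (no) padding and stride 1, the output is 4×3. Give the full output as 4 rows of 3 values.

Output[0,0]: The receptive field on the input at this output position is [2 6 1 / 12 3 4]. Elementwise product with the kernel and sum: 6·-1 + 1·-2 + 12·-1 + 4·-2.
Output[0,1]: The receptive field on the input at this output position is [6 1 7 / 3 4 8]. Elementwise product with the kernel and sum: 1·-1 + 7·-2 + 3·-1 + 8·-2.

-28 -34 -45
-31 -45 -29
-40 -54 -41
-48 -63 -59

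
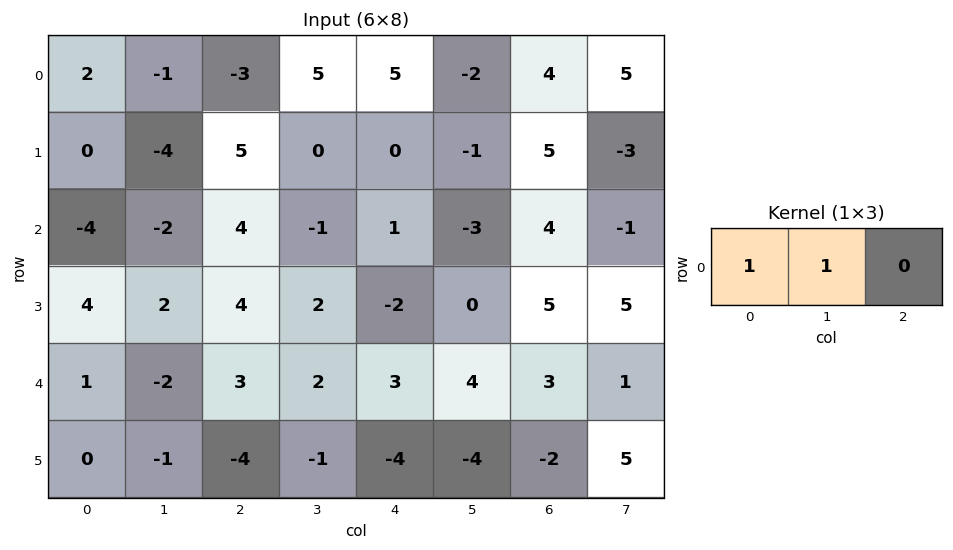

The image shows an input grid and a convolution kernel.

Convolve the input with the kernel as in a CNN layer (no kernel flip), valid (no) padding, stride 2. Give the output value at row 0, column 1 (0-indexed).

2

The receptive field on the input at this output position is [-3 5 5]. Elementwise product with the kernel and sum: -3·1 + 5·1.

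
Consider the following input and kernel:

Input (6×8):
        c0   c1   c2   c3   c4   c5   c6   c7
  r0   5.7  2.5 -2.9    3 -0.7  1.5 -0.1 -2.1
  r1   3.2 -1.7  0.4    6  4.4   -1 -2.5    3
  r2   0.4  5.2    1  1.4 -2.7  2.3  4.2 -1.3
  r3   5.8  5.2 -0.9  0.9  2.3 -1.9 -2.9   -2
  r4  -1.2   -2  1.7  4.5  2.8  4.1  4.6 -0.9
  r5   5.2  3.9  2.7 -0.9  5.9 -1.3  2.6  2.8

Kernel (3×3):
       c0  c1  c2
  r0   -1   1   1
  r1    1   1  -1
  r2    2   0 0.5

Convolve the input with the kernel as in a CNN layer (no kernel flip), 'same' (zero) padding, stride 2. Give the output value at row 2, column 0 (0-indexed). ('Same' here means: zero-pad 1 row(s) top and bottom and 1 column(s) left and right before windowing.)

13.75

The receptive field on the zero-padded input at this output position is [0 5.8 5.2 / 0 -1.2 -2 / 0 5.2 3.9]. Elementwise product with the kernel and sum: 0·-1 + 5.8·1 + 5.2·1 + 0·1 + -1.2·1 + -2·-1 + 0·2 + 3.9·0.5.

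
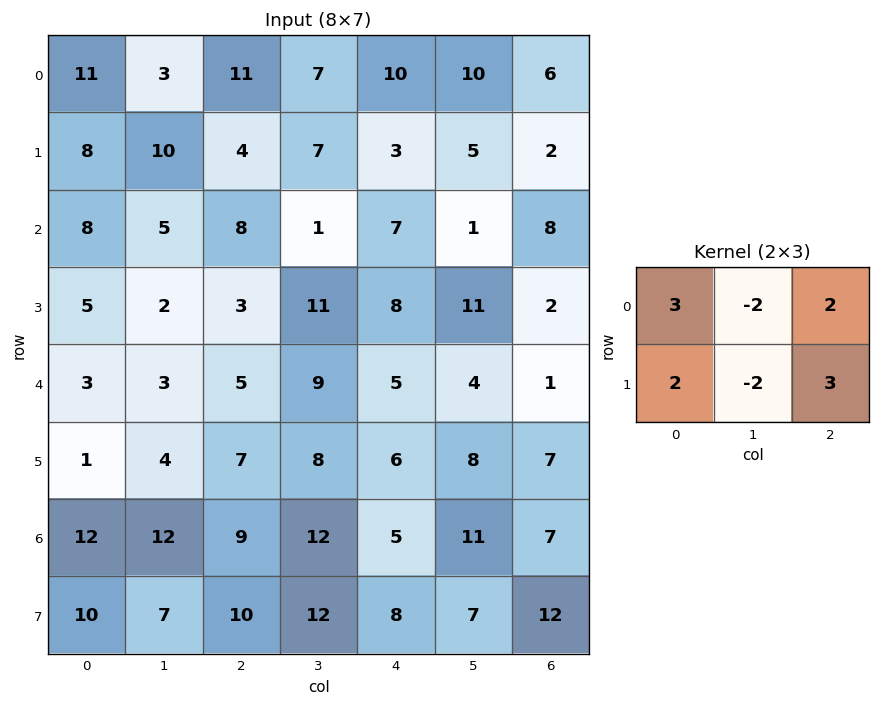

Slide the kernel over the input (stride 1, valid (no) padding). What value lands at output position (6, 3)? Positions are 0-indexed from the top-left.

77

The receptive field on the input at this output position is [12 5 11 / 12 8 7]. Elementwise product with the kernel and sum: 12·3 + 5·-2 + 11·2 + 12·2 + 8·-2 + 7·3.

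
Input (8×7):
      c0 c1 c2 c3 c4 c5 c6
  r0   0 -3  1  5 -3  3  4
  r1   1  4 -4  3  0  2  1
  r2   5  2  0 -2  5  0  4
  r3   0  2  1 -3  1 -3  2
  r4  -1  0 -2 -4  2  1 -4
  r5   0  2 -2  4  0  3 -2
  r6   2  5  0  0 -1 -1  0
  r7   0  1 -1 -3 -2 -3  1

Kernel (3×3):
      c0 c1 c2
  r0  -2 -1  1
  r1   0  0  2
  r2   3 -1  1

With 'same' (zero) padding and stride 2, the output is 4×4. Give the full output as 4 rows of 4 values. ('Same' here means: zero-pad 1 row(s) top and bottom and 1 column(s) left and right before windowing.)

-3 29 17 5
9 -3 -17 -16
4 -4 19 15
13 3 -17 -14

Output[0,0]: The receptive field on the zero-padded input at this output position is [0 0 0 / 0 0 -3 / 0 1 4]. Elementwise product with the kernel and sum: 0·-2 + 0·-1 + 0·1 + -3·2 + 0·3 + 1·-1 + 4·1.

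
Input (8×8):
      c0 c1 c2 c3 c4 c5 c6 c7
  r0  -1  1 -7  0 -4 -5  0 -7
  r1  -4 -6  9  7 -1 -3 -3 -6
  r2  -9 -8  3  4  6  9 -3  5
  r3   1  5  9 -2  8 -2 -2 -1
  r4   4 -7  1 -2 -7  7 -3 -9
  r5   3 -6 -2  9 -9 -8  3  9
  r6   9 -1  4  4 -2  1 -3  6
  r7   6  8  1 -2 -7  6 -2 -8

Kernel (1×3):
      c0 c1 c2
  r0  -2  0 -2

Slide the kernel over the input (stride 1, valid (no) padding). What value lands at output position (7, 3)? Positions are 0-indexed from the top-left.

-8

The receptive field on the input at this output position is [-2 -7 6]. Elementwise product with the kernel and sum: -2·-2 + 6·-2.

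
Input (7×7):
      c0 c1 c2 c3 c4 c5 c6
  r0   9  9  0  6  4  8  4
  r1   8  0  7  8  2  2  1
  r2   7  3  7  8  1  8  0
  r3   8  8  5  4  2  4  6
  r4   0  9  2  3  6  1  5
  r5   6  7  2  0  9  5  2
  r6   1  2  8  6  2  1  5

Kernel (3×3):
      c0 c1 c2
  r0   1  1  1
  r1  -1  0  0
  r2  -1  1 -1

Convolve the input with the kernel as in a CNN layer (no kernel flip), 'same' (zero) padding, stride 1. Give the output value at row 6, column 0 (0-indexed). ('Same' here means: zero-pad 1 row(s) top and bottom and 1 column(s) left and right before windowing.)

The receptive field on the zero-padded input at this output position is [0 6 7 / 0 1 2 / 0 0 0]. Elementwise product with the kernel and sum: 0·1 + 6·1 + 7·1 + 0·-1 + 0·-1 + 0·1 + 0·-1.

13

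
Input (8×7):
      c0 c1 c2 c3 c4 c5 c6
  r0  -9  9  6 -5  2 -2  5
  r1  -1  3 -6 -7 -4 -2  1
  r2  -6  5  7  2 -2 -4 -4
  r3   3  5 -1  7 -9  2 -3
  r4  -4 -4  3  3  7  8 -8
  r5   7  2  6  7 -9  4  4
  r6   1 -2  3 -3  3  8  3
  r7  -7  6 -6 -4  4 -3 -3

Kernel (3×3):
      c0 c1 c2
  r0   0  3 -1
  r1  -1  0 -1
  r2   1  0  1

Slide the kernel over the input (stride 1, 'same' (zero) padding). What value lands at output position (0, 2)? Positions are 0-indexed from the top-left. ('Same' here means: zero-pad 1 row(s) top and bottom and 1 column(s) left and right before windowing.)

The receptive field on the zero-padded input at this output position is [0 0 0 / 9 6 -5 / 3 -6 -7]. Elementwise product with the kernel and sum: 0·3 + 0·-1 + 9·-1 + -5·-1 + 3·1 + -7·1.

-8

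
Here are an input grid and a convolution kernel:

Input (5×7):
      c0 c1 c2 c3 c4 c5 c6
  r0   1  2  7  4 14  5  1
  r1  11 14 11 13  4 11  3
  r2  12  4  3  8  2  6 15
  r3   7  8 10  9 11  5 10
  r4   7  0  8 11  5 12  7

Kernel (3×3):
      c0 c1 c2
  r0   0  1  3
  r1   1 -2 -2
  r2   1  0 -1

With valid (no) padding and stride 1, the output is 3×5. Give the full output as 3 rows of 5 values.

-7 -19 24 14 -29
42 31 7 33 -19
-17 -14 -13 -4 30

Output[0,0]: The receptive field on the input at this output position is [1 2 7 / 11 14 11 / 12 4 3]. Elementwise product with the kernel and sum: 2·1 + 7·3 + 11·1 + 14·-2 + 11·-2 + 12·1 + 3·-1.
Output[0,1]: The receptive field on the input at this output position is [2 7 4 / 14 11 13 / 4 3 8]. Elementwise product with the kernel and sum: 7·1 + 4·3 + 14·1 + 11·-2 + 13·-2 + 4·1 + 8·-1.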